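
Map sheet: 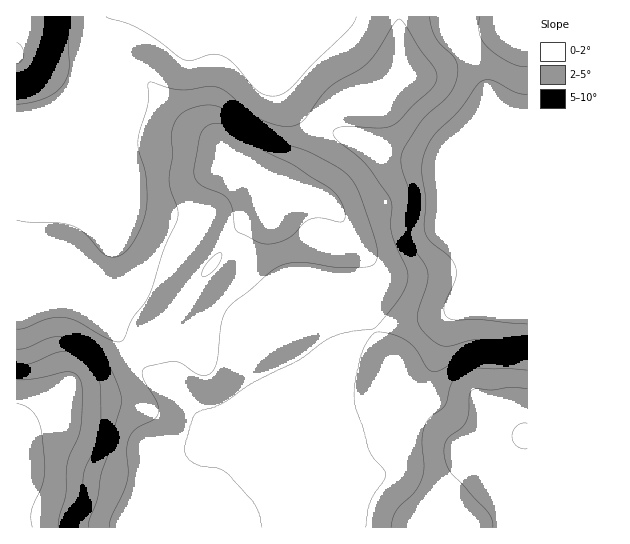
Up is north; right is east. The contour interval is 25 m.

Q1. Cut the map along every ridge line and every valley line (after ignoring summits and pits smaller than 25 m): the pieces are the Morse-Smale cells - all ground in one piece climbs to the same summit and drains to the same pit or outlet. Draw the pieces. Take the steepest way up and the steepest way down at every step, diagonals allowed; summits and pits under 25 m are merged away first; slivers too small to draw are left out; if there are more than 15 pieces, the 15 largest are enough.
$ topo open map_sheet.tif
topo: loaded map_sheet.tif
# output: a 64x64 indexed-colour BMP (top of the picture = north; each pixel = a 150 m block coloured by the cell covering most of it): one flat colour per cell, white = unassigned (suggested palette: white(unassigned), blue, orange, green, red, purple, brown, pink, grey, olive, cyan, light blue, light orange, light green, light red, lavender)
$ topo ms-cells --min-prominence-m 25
<image width="64" height="64" href="data:image/bmp;base64,Qk12CAAAAAAAAHYAAAAoAAAAQAAAAEAAAAABAAQAAAAAAAAIAAATCwAAEwsAABAAAAAAAAAA////ALR3HwAOf/8ALKAsACgn1gC9Z5QAS1aMAMJ34wB/f38AIr28AM++FwDox64AeLv/AIrfmACWmP8A1bDFABEREREREREREREREREREREREREREUREREREREREREREERERERERERERERERERERERERERERREREREREREREREQRERERERERERERERERERERERERERFERERERERERERERBEREREREREREREREREREREREREREUREREREREREREREERERERERERERERERERERERERERERREREREREREREREQRERERERERERERERERERERERERERFERERERERERERERBEREREREREREREREREREREREREREUREREREREREREREERERERERERERERERERERERERERERREREREREREREREQRERERERERERERERERERERERERERFERERERERERERERBEREREREREREREREREREREREREREUREREREREREREREERERERERERERERERERERERERERERREREREREREREREQRERERERERERERERERERERERERERFERERERERERERERBEREREREREREREREREREREREREREUREREREREREREREERERERERERERERERERERERERERERREREREREREREREQRERERERERERERESIhERERERERERFERERERERERERERBERERERERERERERIiIiEREREREREUREREREREREREREERERERERERERERIiIiIiERERERERREREREREREREREQRERERERERERESIiIiIiIiERERERFERERERERERERERBERERERERERESIiIiIiIpkiIREREUREREREREREREREEREREREREREiIiIiIiIimZmSIRERREREREREREREREQREREREREREiIiIiIiIimZmZmSIhFERERERERERERERBERERERERESIiIiIiIiKZmZmZmSIkREREREREREREREERERERERESIiIiIiIiIpmZmZmZmZJEREREREREREREQRERERERESIiIiIiIiIimZmZmZmZmURERERERERERERBERERERERIiIiIiIiIiKZmZmZmZkiIkREREREREREREERERERERIiIiIiIiIiIpmZmZmZmSIiIkREREREREREQRERERERIiIjMyIiIiIiKZmZmZmZIiIiIiIiRERERERBERERERERIjMzMiIiIiIimZmZmZIiIiIiIiIiREREREERERERERETMzMzIiIiIiIpmZmZIiIiIiIiIiIiREREQRERERERFmYzMzMyIiIiIiKZmZIiIiIiIiIiIiIiu7uxERERERFmZjMzMzMiIiIiIiIiIiIiIiIiIiIiIiK7u7ERERERZmZjMzMzMyIiIiIiIiIiIiIiIiIiIiIiK7u7sRERERZmZmMzMzMzMiIiIiIiIiIiIiIiIiIiIiIru7uxERERZmZmMzMzMzMzIiIiIiIiIiIiIiIiIiIiIiu7u7EREWZmZmYzMzMzMzMyIiIiIiIiIiIiIiIiIiIiK7u7tmZmZmZmZjMzMzMzMzIiIiIiIiIiIiIiIiIiIiIru7u2ZmZmZmZjMzMzMzMzMyIiIiIiIiIiIiIiIiIiIiu7u7ZmZmZmZmMzMzMzMzMzMiIiIiIiIiIiIiIiIiIiK7u7tmZmZmZmYzMzMzMzMzMzIiIiIiIiIiIiIiIiIiIru7u2ZmZmZmYzMzMzMzMzMzMzIiIiIiIiIiIiIiIiIiu7u7ZmZmZmZjMzMzMzMzMzMzMyIiIiIiIiIiIiIiIiIru7tmZmZmZmMzMzMzMzMzMzMzIiIiIiIiIiIiIiIiIiK7u2ZmZmZmYzMzMzMzMzMzMzMiIiIiIiIiIiIiIiIiIiu7ZmZmZmZjMzMzMzMzMzMzMzMiIiIiIiIiIiIiIiIiIrtmZmZmZmMzMzMzMzMzMzMzMzIiIiIiIiIiIiIiIiIiu2ZmZmZmYzMzMzMzMzMzMzMzMiIiIiIiIiIiJVUiIiIiZmZmZmZjMzMzMzMzMzMzMzMzIiIiIiIiJVVVVVVSIiJmZmZmZmMzMzMzMzMzMzMzMzMiIiIiJVVVVVVVVVVaqmZmZmZmYzMzMzMzMzMzMzMzMzIiIiVVVVVVVVVVVaqqZmZmZmZjMzMzMzMzMzMzMzMzMiJVVVVVVVVVVVVVqqpmZmZmZmMzMzMzMzMzMzMzMzMzVVVVVVVVVVVVVVWqqoiIZmZmYzMzMzMzMzMzMzMzM3dVVVVVVVVVVVVVWqqqiIiIZmZjMzMzMzMzMzMzMzM3d3dVVVVVVVVVVVVaqqqIiIiIZmMzMzMzMzMzMzMzM3d3d3dVVVVVVVVVVVqqqoiIiIiGYzMzMzMzMzMzMzMzd3d3d3d3VVVVVVVVWqqqiIiIiIgzMzMzMzMzMzMzMzd3d3d3d3d1VVVVVVVaqqqIiIiIiDMzMzMzMzMzMzMzN3d3d3d3d3dVVVVVVaqqqoiIiIiIgzMzMzMzMzMzMzM3d3d3d3d3d1VVVVVVqqqqiIiIiIiDMzMzMzMzMzMzMzd3d3d3d3d3VVVVVVqqqqqIiIiIiIMzMzMzMzMzMzMzN3d3d3d3d3dVVVVVWqqqqoiIiIiIgzMzMzMzMzMzMzM3d3d3d3d3d1VVVVWqqqqqiIiIiIiDMzMzMzMzMzMzMzd3d3d3d3d3VVVVWqqqqqqIiIiIiIMzMzMzMzMzMzMzN3d3d3d3d3dVVVVaqqqqqoiIiIiIgzMzMzMzMzMzMzM3d3d3d3d3d1VVVVqqqqqq"/>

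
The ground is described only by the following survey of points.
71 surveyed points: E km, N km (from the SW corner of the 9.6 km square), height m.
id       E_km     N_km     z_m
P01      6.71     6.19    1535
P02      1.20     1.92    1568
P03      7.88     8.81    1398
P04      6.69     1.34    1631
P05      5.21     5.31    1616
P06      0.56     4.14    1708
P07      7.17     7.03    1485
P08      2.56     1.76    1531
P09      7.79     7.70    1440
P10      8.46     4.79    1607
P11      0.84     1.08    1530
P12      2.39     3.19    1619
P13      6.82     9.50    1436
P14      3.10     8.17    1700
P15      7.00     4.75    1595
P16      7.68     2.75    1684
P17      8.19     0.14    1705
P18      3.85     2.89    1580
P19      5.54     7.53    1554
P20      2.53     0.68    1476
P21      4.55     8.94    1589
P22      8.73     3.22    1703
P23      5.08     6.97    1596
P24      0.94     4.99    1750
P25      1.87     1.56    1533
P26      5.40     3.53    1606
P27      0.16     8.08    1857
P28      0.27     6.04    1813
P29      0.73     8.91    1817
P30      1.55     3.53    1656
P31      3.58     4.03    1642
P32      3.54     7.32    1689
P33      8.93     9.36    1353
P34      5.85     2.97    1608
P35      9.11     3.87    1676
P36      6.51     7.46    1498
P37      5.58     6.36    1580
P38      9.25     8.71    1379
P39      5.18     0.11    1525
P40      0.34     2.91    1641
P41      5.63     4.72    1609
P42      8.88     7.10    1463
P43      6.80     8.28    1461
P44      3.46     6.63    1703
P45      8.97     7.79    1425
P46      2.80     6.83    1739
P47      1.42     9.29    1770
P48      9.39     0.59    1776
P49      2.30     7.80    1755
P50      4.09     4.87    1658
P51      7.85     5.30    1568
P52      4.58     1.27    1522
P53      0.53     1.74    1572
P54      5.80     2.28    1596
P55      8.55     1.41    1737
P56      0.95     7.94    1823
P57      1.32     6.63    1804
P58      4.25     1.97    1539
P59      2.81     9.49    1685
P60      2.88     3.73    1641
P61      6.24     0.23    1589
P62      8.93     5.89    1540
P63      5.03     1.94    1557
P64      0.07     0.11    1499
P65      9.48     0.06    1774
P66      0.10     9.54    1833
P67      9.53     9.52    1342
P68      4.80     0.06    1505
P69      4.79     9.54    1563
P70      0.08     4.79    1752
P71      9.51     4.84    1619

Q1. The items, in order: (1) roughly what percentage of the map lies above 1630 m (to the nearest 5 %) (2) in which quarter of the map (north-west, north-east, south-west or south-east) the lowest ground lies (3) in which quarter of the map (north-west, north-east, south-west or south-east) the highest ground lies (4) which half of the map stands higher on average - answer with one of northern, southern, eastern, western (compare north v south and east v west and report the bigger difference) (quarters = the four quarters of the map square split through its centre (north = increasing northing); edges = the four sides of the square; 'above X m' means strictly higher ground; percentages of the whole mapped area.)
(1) Ground above 1630 m makes up about 45 % of the sheet.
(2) Look to the north-east quarter for the lowest ground.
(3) The highest point lies in the north-west quarter of the map.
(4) The western half stands higher on average than the eastern half.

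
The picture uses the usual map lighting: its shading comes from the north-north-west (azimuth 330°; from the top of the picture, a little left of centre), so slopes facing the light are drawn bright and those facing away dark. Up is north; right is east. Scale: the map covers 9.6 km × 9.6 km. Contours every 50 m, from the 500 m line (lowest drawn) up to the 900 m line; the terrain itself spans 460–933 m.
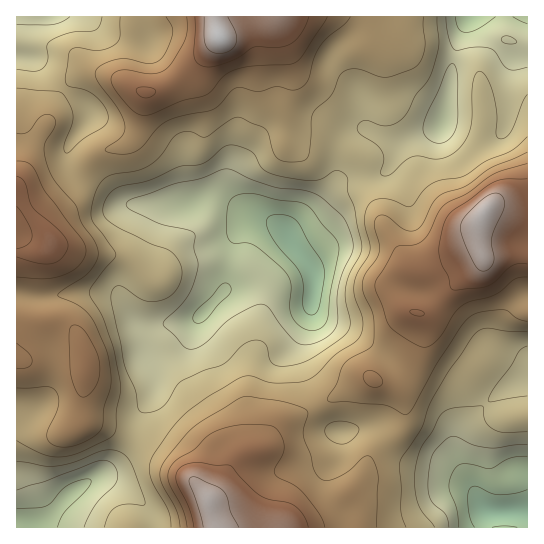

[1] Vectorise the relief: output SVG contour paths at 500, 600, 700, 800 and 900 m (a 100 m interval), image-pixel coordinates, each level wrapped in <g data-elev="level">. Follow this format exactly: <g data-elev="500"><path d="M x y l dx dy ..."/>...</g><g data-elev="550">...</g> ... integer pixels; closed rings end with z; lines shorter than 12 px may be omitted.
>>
<g data-elev="500"><path d="M475 527l-5-9-2-13 0-12 3-6 7 0 12 6 8 2 16-1 13-4"/><path d="M517 527l-12-1-13 1"/><path d="M309 314l-4-3-2-5 0-21-3-12-23-28-9-16-2-8 5-6 15 0 10 6 27 44 1 13-5 28-4 8z"/></g><g data-elev="600"><path d="M449 527l-3-12-13-12-5-12 0-13 3-17 2-7 5-7 9-9 6-2 5 1 16 8 15 3 38-3"/><path d="M17 490l28-9 52-20 6-1 7 2 7 8 0 11-3 5-19 19-11 22"/><path d="M187 349l-22-22-2-4 2-4 20-18 8-16 5-20-4-16 1-15-7-4-29-6-26-13-7-5 0-3 2-2 45-17 26-5 22-9 6-1 24 10 22 8 29 3 12 3 9 6 19 17 8 15 3 16-13 35-3 16 1 24-3 7-5 6-16 8-8 2-7-1-5-4-8-8-17-24-4-3-6-1-10 4-20 11-27 26-8 4z"/><path d="M439 143l-6-1-7-5-3-6 0-6 23-54 4-6 3-2 3 4 2 10-1 46-6 14-5 4z"/><path d="M527 67l-13 3-7-1-4-4-8-13-6-4-12-1-19 3-4-1-6-12-2-20"/><path d="M505 43l8 1 4-2-4-4-7-2-3 1-2 2z"/><path d="M70 17l-9 5-8 3-36-1"/></g><g data-elev="700"><path d="M406 527l-5-17-1-48 21-33 9-26 17-30 26-36 7-7 9-2 18 3 20 1"/><path d="M338 444l-7-3-5-6-1-5 3-5 6-3 8-1 9 2 6 3 2 5-6 8-7 4z"/><path d="M17 441l28 14 9 2 9 0 16-4 26-12 7-4 3-6 1-21 4-19 0-13-6-29-9-27-16-29 3-7 24-31-2-5-20-27-3-6 0-8 3-14 8-14 9-6 26-4 13-6 10-8 13-19 6-5 11-1 12 5 4 0 23-16 8-4 5 1 24 12 3 4 5 19 5 6 11 3 15-2 3-3 1-6 4-37 3-5 15-14 10-21 6-4 8-1 24 8 8 0 28-10 6-6 4-12-2-32"/><path d="M527 137l-15 13-26 11-21 15-24 4-10 4-7 6-13 16-5 0-12-5-9-2-9 0-6 4-4 7-2 9 6 26 0 6-13 23-3 12 1 11 8 24-1 9-2 7-6 6-19 12-17 18-9 6-11 3-23 1-9-1-15-6-8 1-35 20-26 20-12 13-15 23-6 13 1 8 2 8 17 29 2 16"/><path d="M120 17l0 20-5 8-8 4-8 1-24-2-4 1-2 4-4 24 1 6 4 4 16 3 9 6 10 11 3 11-4 8-21 13-14 14-4-1-1-6 8-21 1-10-3-9-7-12-6-3-40-3"/></g><g data-elev="800"><path d="M325 527l-6-13-16-21-8-7-16-8-4-4 0-5 7-14 2-6-1-10-5-8-8-6-20-1-20 3-17 6-8 5-10 11-17 10-7 7-3 7 0 8 15 29 4 17"/><path d="M81 397l6-1 9-10 3-10 1-13-3-11-10-17-6-8-7-2-4 2-1 6 1 37 5 17z"/><path d="M374 387l4 0 4-2 0-6-8-8-8 0-3 4 1 6 3 4z"/><path d="M17 368l11-1 3-2 1-4-3-8-12-10"/><path d="M17 277l29 2 19-4 9-5 6-5 5-8 1-7-4-11-37-48-12-24-7-5-9-1"/><path d="M527 164l-33 10-27 19-22 12-6 6-9 20-7 9-8 5-16 1-4 2-18 31-2 7 12 35 3 6 20 14 15 6 6-2 7-6 16-25 9-9 8-4 22-5 8-5 13-12 13-2"/><path d="M187 17l0 13-2 11-12 20-7 8-7 4-8 1-29-4-5 1-5 4-1 7 4 8 14 17 9 7 5 1 7 0 31-14 24-6 6-4 14-16 12-6 14-3 36-1 8-2 8-9 24-37"/></g><g data-elev="900"><path d="M239 527l-8-14-4-15-3-7-7-5-24-9-3 1-1 4 11 31 3 14"/><path d="M479 270l4 1 4-1 7-8-2-25 13-32-2-8-5-4-8 1-9 7-15 14-5 10 0 8 5 13 8 17z"/><path d="M204 17l0 20 1 8 6 6 8 3 12-4 5-8 0-9-8-16"/></g>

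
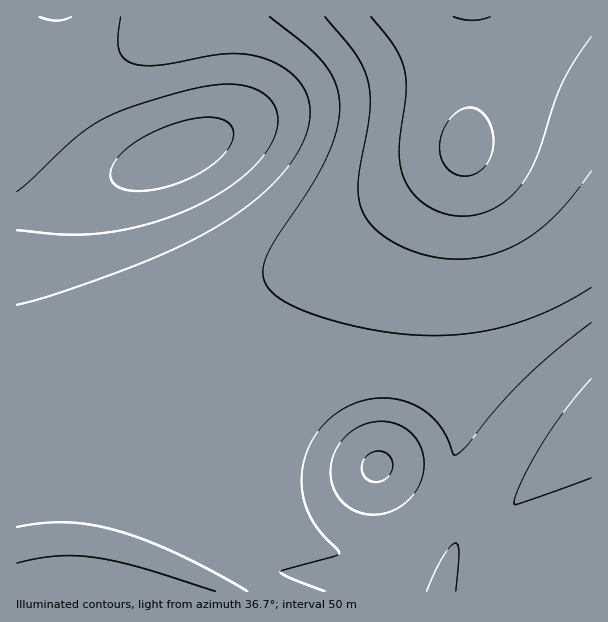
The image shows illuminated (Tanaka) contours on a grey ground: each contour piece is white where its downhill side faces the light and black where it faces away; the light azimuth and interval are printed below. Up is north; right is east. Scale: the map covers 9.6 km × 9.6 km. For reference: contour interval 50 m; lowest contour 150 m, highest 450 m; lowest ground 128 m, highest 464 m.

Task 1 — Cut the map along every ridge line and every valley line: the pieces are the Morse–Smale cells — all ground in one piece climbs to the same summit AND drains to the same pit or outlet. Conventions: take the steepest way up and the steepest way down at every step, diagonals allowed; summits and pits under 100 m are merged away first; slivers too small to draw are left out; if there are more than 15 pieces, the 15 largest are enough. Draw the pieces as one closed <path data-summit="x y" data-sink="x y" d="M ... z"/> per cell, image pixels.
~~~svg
<path data-summit="467 147" data-sink="377 467" d="M591 16l-115 0 0 46-2 37-6 44-4 7-5 6-109 78-80 49-82 42-78 45-36 18-35 14-22 6-1 137 28-5 42 0 18 2 24 6 51 18 46 20 6 6 360 0z"/><path data-summit="467 147" data-sink="177 153" d="M474 16l-457 0-1 391 23-5 35-14 36-18 78-45 82-42 80-49 109-78 5-6 4-7 6-44 2-37z"/><path data-summit="467 147" data-sink="177 153" d="M86 540l-42 0-26 4-2 2 0 45 214 0-5-5-66-27-31-11z"/>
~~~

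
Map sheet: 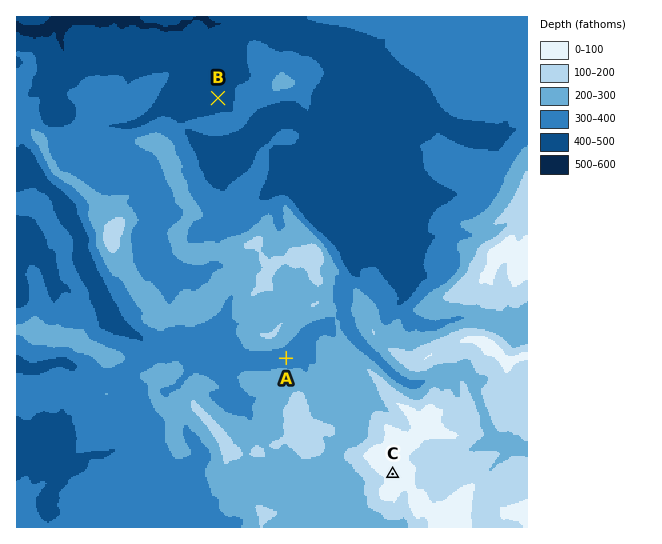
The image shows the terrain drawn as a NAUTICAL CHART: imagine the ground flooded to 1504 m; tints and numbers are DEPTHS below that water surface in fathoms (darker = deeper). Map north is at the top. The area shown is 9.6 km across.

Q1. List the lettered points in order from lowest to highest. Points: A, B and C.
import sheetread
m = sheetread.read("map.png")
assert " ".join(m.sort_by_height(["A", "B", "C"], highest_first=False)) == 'B A C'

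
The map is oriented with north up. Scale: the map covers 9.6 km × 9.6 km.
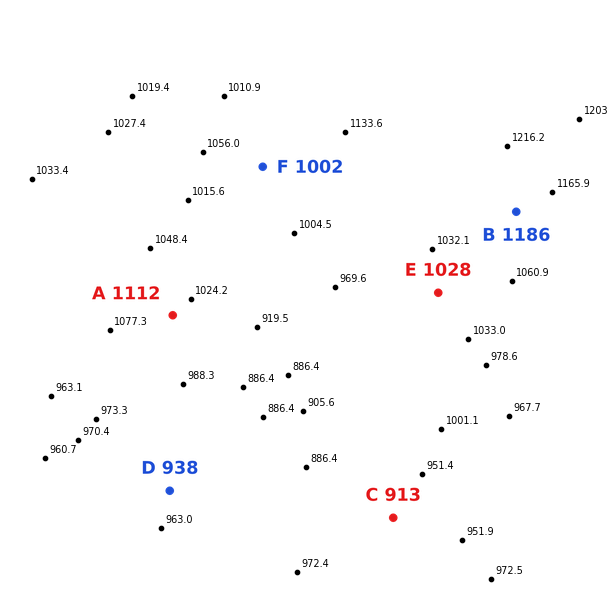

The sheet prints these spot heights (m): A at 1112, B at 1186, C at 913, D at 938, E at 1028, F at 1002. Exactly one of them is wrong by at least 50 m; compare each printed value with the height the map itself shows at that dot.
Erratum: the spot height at A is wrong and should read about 1025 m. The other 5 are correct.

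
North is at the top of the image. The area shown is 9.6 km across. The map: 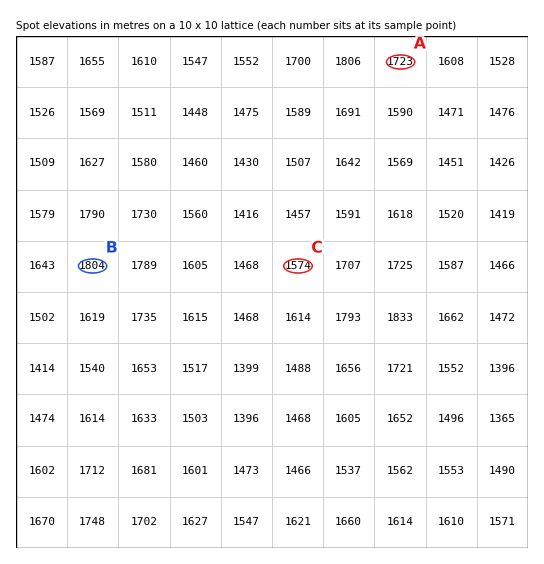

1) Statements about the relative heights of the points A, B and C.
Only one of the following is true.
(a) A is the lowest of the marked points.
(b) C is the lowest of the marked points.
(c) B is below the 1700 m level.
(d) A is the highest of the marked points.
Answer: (b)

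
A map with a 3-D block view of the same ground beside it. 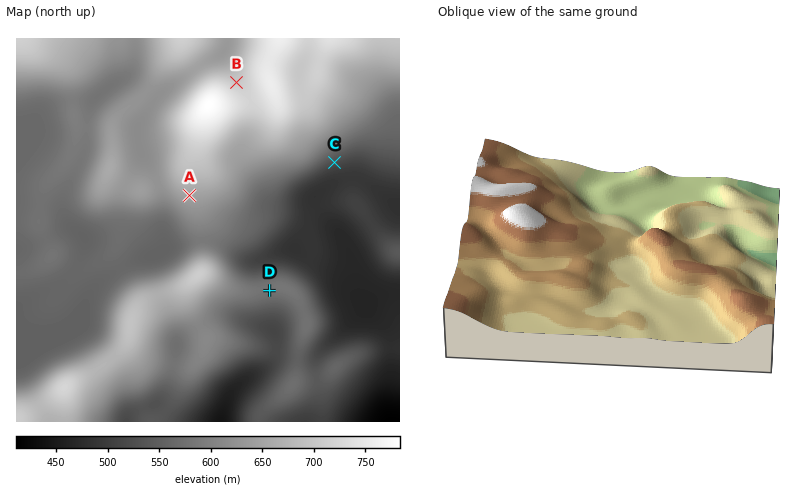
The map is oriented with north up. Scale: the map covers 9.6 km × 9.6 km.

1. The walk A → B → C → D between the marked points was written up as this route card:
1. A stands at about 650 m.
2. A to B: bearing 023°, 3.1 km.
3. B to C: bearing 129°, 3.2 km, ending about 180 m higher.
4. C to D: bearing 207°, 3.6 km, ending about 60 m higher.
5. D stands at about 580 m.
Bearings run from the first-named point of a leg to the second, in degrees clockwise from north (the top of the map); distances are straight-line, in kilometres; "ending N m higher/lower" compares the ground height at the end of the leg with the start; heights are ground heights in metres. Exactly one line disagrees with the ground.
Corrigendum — Line 3: it should read "ending about 180 m lower".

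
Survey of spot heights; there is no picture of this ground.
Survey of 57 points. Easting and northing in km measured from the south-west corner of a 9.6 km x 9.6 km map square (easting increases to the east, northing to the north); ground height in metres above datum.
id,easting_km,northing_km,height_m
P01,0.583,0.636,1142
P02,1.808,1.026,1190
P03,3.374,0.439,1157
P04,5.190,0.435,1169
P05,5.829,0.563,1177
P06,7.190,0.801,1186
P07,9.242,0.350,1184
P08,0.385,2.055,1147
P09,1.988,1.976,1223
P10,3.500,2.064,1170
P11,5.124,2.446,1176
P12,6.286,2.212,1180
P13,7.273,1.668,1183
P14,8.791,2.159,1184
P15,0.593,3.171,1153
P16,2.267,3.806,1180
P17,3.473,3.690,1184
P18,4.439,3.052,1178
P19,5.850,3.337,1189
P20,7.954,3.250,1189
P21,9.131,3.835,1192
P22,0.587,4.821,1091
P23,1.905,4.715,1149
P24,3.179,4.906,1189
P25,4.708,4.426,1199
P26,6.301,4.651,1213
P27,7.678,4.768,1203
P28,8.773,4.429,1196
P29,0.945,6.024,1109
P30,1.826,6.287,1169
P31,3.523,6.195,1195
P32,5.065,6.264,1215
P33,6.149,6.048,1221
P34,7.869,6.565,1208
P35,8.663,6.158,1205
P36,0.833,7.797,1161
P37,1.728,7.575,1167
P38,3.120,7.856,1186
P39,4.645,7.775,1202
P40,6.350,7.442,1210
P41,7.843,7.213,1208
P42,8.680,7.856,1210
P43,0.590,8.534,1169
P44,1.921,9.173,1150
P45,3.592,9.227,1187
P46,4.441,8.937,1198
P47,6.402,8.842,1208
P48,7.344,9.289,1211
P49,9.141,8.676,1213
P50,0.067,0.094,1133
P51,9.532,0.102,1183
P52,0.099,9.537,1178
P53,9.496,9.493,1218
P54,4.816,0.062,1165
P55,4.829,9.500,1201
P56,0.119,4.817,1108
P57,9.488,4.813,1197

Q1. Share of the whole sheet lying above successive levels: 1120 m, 97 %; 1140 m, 94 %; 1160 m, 85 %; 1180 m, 65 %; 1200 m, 31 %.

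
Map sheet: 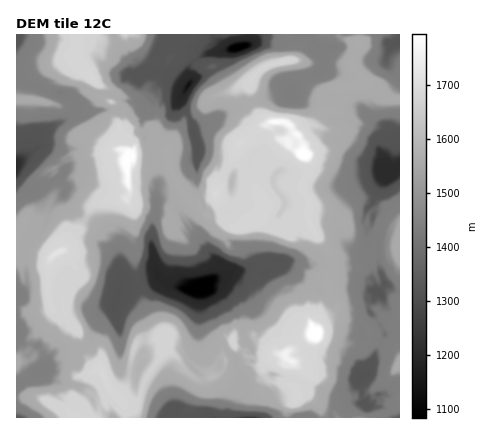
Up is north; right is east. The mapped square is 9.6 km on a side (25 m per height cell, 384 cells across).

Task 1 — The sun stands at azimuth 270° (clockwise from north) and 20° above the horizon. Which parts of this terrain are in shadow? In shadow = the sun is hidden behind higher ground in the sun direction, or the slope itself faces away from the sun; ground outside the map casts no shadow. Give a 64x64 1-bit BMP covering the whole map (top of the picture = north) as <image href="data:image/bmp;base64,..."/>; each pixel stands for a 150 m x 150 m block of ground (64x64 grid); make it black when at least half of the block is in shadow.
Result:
<image width="64" height="64" href="data:image/bmp;base64,Qk0+AgAAAAAAAD4AAAAoAAAAQAAAAEAAAAABAAEAAAAAAAACAAATCwAAEwsAAAIAAAAAAAAA////AAAAAAAAAA/AAAAQAAAAB+AAABhgAAgH4AAAzMAAAAeAAABsQAAgF4AAAG0AAAATAAAAN4AAAMEAAAAfgIAAwYAAAB/AQAGAgAAAH8AAAZAIAAAbgBAByBAAABsQAAHIMAQAHwAAAcAwBgAdAAARgB4MAB+AAB7APAQAH4AAPsA+AAA9gAA9gB4AAA2AAHsAHAAACaAAfwA8AAAZoAB/AHAAAAGgAD8AzAAAAaAAP4MQAAABsAAfwwAAAAGgAA/HAAAAAYgAD8YAAAABiAAfzwAAAAGAAB/PAIAAAYAAHwcDAAABAAAeBgMAAAMAABgGDBAAGIAAGA4MAAAYwAAYDggAABjgAAgGAAAAMOAAAA8AAAAw8AAABwAAABHgAAAHAAAAMSAAAAcAAAAyMAAAHwAQAGQwAAAfABAAbGAAAB8MEAA8eAAAHgwQADbYAQAeHAAAHtgAAB4eAAAb2AAADx4AAHt4AAAPHgAAefgAAA4eAADZsAAADB4AALDwAAAYHgABwHgAABjMAAMQaAAAHOwAAiBoAAAM4AAAAMAAABjgAAAAwAMAsPAAMAAAAAAw8AAwAAAAAHCwAPAAAAAD8DgA8AADAAPwMADwAAYAB/AYAHgAGAAG4AgAAEAwAARkAAAB4HwAATYBAAHAPAABDwCYAAAeAAEHgEgAAB4AAQfAAAAAHg=="/>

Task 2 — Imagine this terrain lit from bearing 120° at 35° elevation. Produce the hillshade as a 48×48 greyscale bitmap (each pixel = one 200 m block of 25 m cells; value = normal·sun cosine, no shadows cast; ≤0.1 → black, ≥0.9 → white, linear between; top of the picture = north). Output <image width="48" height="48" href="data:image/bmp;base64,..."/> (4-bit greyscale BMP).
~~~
<image width="48" height="48" href="data:image/bmp;base64,Qk32BAAAAAAAAHYAAAAoAAAAMAAAADAAAAABAAQAAAAAAIAEAAATCwAAEwsAABAAAAAAAAAAAAAAABEREQAiIiIAMzMzAERERABVVVUAZmZmAHd3dwCIiIgAmZmZAKqqqgC7u7sAzMzMAN3d3QDu7u4A////AImHdomYvIe+/tmau7u7u6h5zLm6mXZWrHd3iJmpiamt/uuZq6qqq6mHrdvcmrlleWdVdmiYeJmc/supmrqpqql2it3NqrqHeDNUVWiHeZmZ3tuImqqpmZl3ib3dy6dpiJdlRWeImYiXzbqpmaqZmIiImZze3Kc2msqYVFV5m5eGjcmZmJqpl4qImZre3clEZ925ZXU2m6aYWsqqmImphmmZq6rN3dtkQqu6ZohTi5SKZ6u6mYiahmh4qpvM3M2mUmiZh4mGa5JKh5y6iJiKpld3mqvdzKq5h2iYiZqpeqIXiJvKdodrtkeIiIvuzbmZmWZ5mHvKmYIEVorLgzVYp1SJllvezbmZmFZ5h5vKmpIDRGm6dTM1h3Q4lkjMzcmZmUeHeau7qpQjNFeZdDI0ZkY0iHervMqIiTVmib3bupY1VFZ4dEQzZ0RjRniqrMqHiFNFic7ty5hUZmZ3ZCNENXRGZWeJq8uVVmUlib7u7JmHd4iJhTMlY0VFaIiJvMy3RXY1mZzv7JmaupvLqVRTZ0NVRImZvLzKZIdFmZnf/ambupq8zJZ0SIU0Y0iZvbvKhpdWmZm9/rmtyqqru7mYV5l0NUeZrLq6eJdGmprM3tie6Xq83cqIqqmoVWaJvLmZZZhEiqrNzLme6Fm83biKvMuph3mZvKmYVJlTaJrN3Kqu5lqr3Zesu7upqqqqvLmXVJmDOJvLzcm+5TjMuoi7zLmZu5vbrMqYQ5mYNInMq7q/5Ti8p3iKu7qqmpu6m8qIU4mZdFesqqq+50i7mWeZmZmZmZzKm8t3Y1eIh3Zqupm/+UiZmGaZmZmYiZvKm8t2hjRnhnZHqqqt6keZl3iZmZmpiZvKmsyEaIdliEVEiYm96laZdXmYmZmZiaq6qay2M1eXeWVkWIi96meZZFqXiZmZmbu7qbqnVAOJmGaGV3jN23eZUEqneZqYmb3Nuru5UiE3qlaGWHjdy5m6QBe5iZqYiZ3d28zLlzQienV1WGfuuZvMYBN6mZmpmqzc3M3bmXZjNmd1aGbeyZrdkQJpmZmZeM3c3d3cmamGNWZ0Z2WtyZreswJpmZmYeLy8zt7biJmYQ1iFOIebqZnNpBFImZh3mZuqne7aqamYQjaINIm6mYi8hUEliZmHiru6mt7rmbu7hUNHc1m5aZWLhoMiWHiYmZq6mczduqu7uodTVliqZ7dWeadVNWVWZ4mZmrusuqq7qqmYZ4mrmcpBOMqIZFdURFiZm8uru6mau6mHeKupmsxgBqqqqYmXdTaZmruaqniIiZd5qZqoms2gAHiKrMy5mESJmZqZmXiJmZmIvKiXeb3WABRFnO25mXNGiZmZq5mIiImbzduYiZzrUAEhOe/bqphjWJmZiZhnd5mbze3KmZrbh2MQAo3tzMqVWJqod4dVV5mry+7duZmql2YgAAR6zdyWSLy7dGdDRZmrzL3d25mZu5hhAAAjWJmYNa3clSZjNImazKrO/JmZnN3bUQBGZ5mZZIzdyCRkRHmavJm+/qmZmszcyEJYmZmYhovN2w=="/>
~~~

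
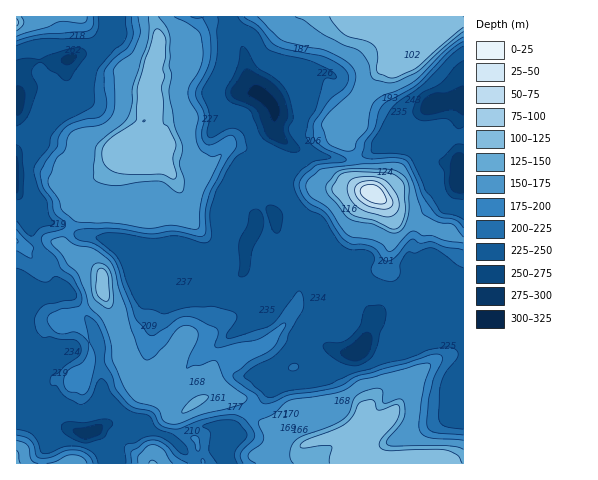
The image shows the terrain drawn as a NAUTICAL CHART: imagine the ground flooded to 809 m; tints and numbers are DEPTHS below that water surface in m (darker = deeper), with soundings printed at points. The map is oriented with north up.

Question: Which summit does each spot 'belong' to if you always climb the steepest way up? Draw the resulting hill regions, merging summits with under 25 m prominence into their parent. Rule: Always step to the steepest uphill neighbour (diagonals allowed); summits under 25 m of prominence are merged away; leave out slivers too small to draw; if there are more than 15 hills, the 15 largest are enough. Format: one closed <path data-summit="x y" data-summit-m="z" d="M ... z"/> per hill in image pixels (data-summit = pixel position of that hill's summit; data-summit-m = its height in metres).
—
<path data-summit="154 60" data-summit-m="706" d="M228 16l-116 0-2 16-5 11-6 6-22 5-10 6-1 16 2 16-2 7-50 52 0 42 6 7 25 21 17 5 17 9 15 1 22 8 20 15 21 5 24 0 18-3 17 7 10 7 11 0 6-6 1-25 10-16 2-11 5-4 10-2-6-7 0-8 5-11 11-16 0-11 4-14-12-12-1-24-20-20-6-11-6-30-10-19z"/><path data-summit="364 453" data-summit-m="705" d="M272 212l-9 1-5 4-2 11-10 16-2 29 15 19 3 9 0 8-22 20 2 19-10 10-1 7 7 10 26 0 7 9-1-9 8-12 12-10 18-9 13 0 17 7-8 7-12 17-9 6-37 3-5 12-9 13-17 17-11 6-6 14 0 8 3 9 236 1 1-127-16-13-14 2-11-20-2 7-8 12 1 19-2 3-12 4-9-14-16-6-9 8-6 11-17-22 0-6 3-7-2-42-14-3-6-6-5-23-6-9-13-8-21-3z"/><path data-summit="374 193" data-summit-m="772" d="M463 99l-7 0-28 8-31 31-11 3-11 9-22 10-41-5-25-11-4 14 0 11-14 20-2 15 8 10 2 6 23 4 13 8 6 9 5 23 6 6 14 3 2 42-3 7 0 6 17 22 6-11 9-8 16 6 9 14 12-4 2-3-1-19 8-12 2-7 11 20 14-2 16 12z"/><path data-summit="440 34" data-summit-m="707" d="M463 16l-234 0-1 2 14 29 5 27 4 8 24 28 0 22 15 14 17 8 33 6 13 0 22-10 11-9 11-3 31-31 36-9z"/><path data-summit="103 288" data-summit-m="703" d="M25 203l6 29 11 23 9 9 7 27 8 0 7 6 22 36 5 16 2 47 7 7 3 6-3 14 10-7 2-6 19-20 10-3 6-6 0-6-4-8 12 12 4 2 7-1 20-22 20-11 41-30 6-8 0-8-3-9-16-20-6 4-6 0-13-8-17-7-18 3-24 0-21-5-20-15-22-8-15-1-17-9-17-5z"/><path data-summit="196 402" data-summit-m="669" d="M239 329l-28 21-16 8-22 23-9-2-11-11 3 13-6 6-10 3-30 33 44 8 13 5 8 6 11-11 13-4 19 0 11 5 12-6 21-23 10-19-8-9-22 1-6-2-3-4-2-9 11-13z"/><path data-summit="153 463" data-summit-m="664" d="M118 423l-13 1-11 7 9 4 6 7 4 7-1 15 115-1-3-9 0-8 6-13-7-5-29 0-8 3-11 11-8-6-13-5z"/><path data-summit="17 463" data-summit-m="675" d="M17 379l0 85 95-1 1-14-8-12-7-6-15 3-17-7-16-11-15 4-8-4-4-5 6-13-3-14z"/><path data-summit="17 22" data-summit-m="692" d="M111 16l-94 0-1 75 5-21 6-6 13-4 26 0 11-6 22-5 6-6 5-11z"/><path data-summit="17 241" data-summit-m="635" d="M17 193l-1 91 12 9 1 5 4-2 23-4 2-5-7-23-11-12-9-20-6-26z"/>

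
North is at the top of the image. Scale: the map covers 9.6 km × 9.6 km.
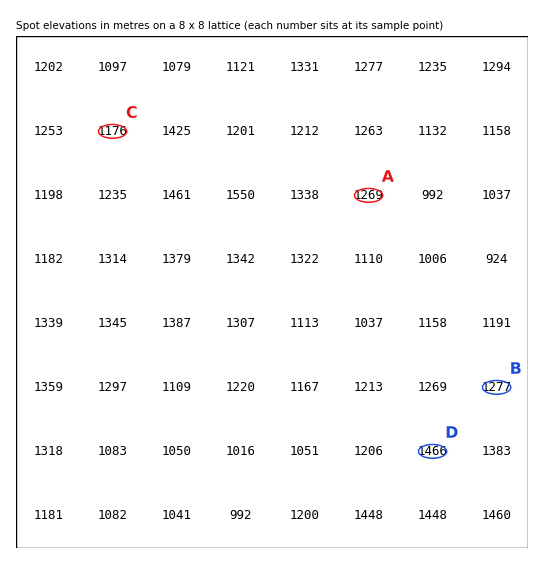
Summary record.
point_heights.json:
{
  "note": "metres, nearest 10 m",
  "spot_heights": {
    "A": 1270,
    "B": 1280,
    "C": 1180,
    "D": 1470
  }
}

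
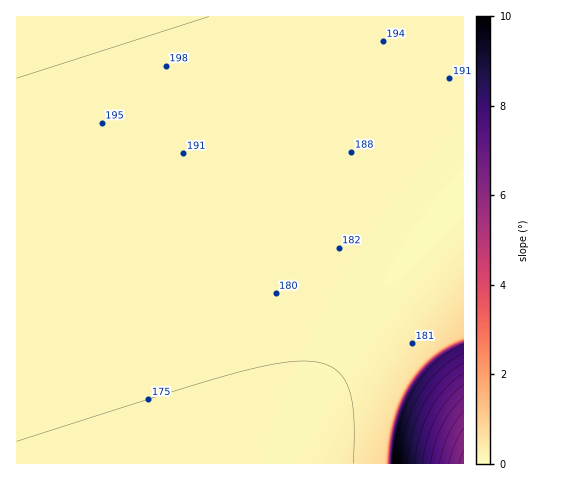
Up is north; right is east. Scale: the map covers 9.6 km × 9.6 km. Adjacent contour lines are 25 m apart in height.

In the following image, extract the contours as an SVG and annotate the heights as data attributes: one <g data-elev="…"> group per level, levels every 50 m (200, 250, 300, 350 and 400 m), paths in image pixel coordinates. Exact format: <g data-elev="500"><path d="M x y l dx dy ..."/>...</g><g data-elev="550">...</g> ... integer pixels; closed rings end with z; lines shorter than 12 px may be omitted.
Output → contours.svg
<g data-elev="200"><path d="M463 344l-15 8-13 10-11 13-10 14-8 16-6 19-4 20-2 19"/><path d="M17 78l192-61"/></g><g data-elev="250"><path d="M463 363l-11 8-11 9-17 23-11 28-6 32"/></g><g data-elev="300"><path d="M463 385l-15 14-12 19-9 21-5 24"/></g><g data-elev="350"><path d="M463 411l-8 11-7 12-5 14-4 15"/></g><g data-elev="400"><path d="M463 451l-4 12"/></g>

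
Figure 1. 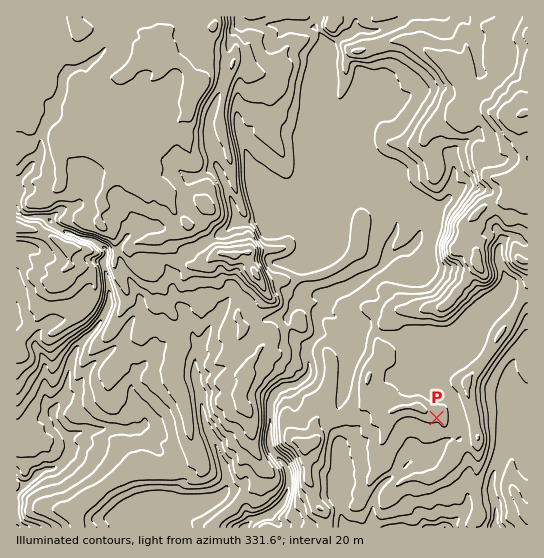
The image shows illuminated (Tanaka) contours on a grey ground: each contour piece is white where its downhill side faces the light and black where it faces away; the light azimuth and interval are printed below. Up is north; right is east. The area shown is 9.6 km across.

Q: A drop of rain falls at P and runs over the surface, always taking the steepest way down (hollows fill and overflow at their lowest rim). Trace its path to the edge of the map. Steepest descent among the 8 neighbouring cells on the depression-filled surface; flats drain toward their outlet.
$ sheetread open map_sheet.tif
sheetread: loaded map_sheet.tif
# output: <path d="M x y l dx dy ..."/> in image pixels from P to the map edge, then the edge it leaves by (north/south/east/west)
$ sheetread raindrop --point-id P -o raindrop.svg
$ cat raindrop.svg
<path d="M437 418l0 8-3 5 0 10 5 5 0 3-4 4 0 1-8 8-2 1-16-1-12 12-2 0-4 4-4 1-9 10-4 9 0 4-1 1 0 19 5 5"/>
exit: south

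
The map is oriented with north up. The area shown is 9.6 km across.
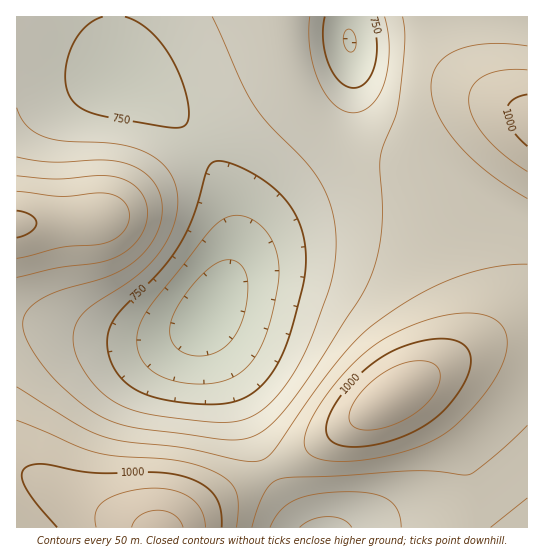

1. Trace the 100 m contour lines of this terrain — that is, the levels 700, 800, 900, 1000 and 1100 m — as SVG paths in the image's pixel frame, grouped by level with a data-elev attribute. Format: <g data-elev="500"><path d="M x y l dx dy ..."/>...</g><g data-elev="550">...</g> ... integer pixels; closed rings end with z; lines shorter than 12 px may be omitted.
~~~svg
<g data-elev="700"><path d="M189 383l-26-6-10-6-8-6-5-10-3-9 0-9 2-11 13-23 61-75 9-8 8-4 8-1 9 2 11 6 9 10 7 12 4 14 1 14-1 13-6 27-6 21-12 25-7 8-9 7-10 5-11 4z"/><path d="M349 52l-4-6-2-7 2-7 4-3 5 4 2 9-2 8-3 2z"/></g><g data-elev="800"><path d="M300 527l13-8 16-2 14 2 9 8"/><path d="M212 17l29 65 13 23 16 21 36 36 15 21 9 22 6 25 0 24-4 25-25 68-12 24-14 21-15 15-15 10-14 4-19 1-45-4-30-5-16-5-14-7-12-10-11-12-10-16-5-13-2-15 3-12 5-8 7-6 49-33 13-12 10-13 10-16 6-17 2-16-2-16-5-11-6-9-8-7-11-7-13-5-15-3-53-3-20-4-10-4-8-7-6-8-4-10"/><path d="M385 17l3 16 1 16-1 18-4 16-5 12-8 10-9 6-9 2-10-2-9-7-8-9-7-13-6-16-3-16-1-17 1-16"/></g><g data-elev="900"><path d="M252 527l5-18 7-15 6-9 8-5 12-3 48-1 75-5 21 0 35 4 5-3 20-16 33-31"/><path d="M527 498l-36 29"/><path d="M17 277l41-9 41-6 19-6 12-8 9-10 6-12 3-13-2-11-6-11-9-8-12-5-20-2-45 3-37-3"/><path d="M527 264l-18 1-19 3-37 11-36 17-39 25-17 14-18 19-29 39-40 57-7 7-8 4-17 0-56-13-59-6-21-5-28-12-61-38"/><path d="M527 46l-21-2-19 0-16 2-14 4-12 7-7 8-5 10-2 12 2 14 5 13 8 15 12 15 15 15 16 14 38 26"/></g><g data-elev="1000"><path d="M222 527l-2-18-5-14-12-10-17-8-29-5-67 1-47-9-15 2-4 3-2 4 0 5 2 7 11 17 22 25"/><path d="M343 446l22 0 25-5 24-10 21-13 18-19 14-21 4-17-1-7-4-7-7-5-9-3-12 0-13 1-30 10-26 16-14 13-12 14-9 13-6 13-2 10 2 8 6 6z"/><path d="M17 238l13-6 5-5 2-4-2-4-4-4-14-4"/><path d="M527 94l-8 3-7 4-4 5-2 7 2 8 3 8 16 17"/></g><g data-elev="1100"><path d="M183 527l-4-7-5-5-8-4-8-1-9 1-8 4-6 6-3 6"/></g>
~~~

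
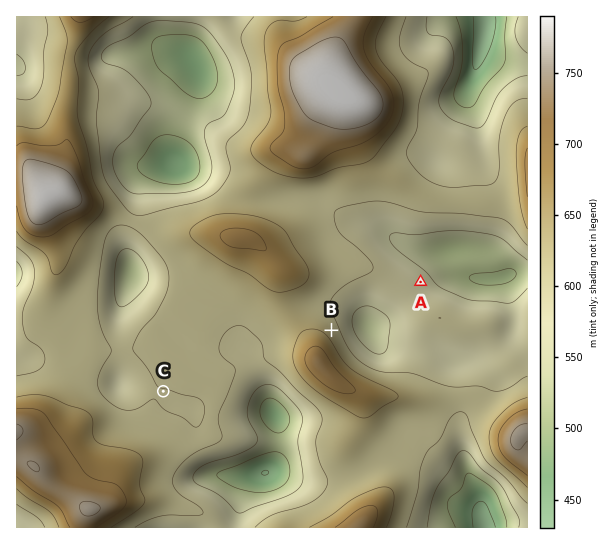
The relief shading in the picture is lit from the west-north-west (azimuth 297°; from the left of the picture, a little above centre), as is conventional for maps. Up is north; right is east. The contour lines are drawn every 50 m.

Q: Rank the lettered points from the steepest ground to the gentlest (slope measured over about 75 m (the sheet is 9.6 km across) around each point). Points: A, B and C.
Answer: B A C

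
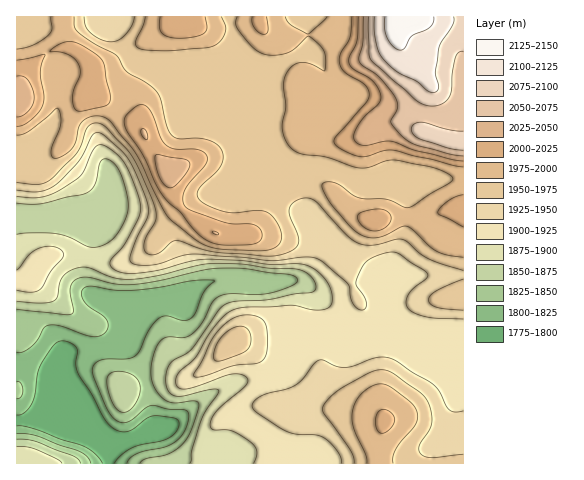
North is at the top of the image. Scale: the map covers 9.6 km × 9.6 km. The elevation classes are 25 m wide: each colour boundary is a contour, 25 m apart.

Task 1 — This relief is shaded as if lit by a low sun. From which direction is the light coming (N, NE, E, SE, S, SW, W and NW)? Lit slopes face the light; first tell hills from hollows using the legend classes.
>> E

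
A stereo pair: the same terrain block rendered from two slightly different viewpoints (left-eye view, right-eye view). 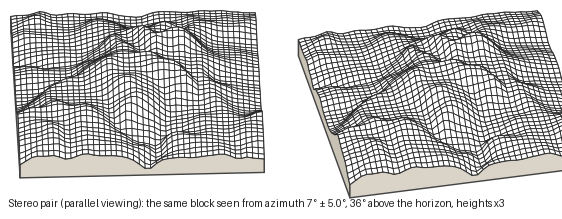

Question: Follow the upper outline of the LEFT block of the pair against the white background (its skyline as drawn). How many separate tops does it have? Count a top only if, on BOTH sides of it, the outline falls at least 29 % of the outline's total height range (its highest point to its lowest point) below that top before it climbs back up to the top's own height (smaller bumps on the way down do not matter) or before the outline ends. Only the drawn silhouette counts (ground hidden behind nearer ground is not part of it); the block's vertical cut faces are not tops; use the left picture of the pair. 0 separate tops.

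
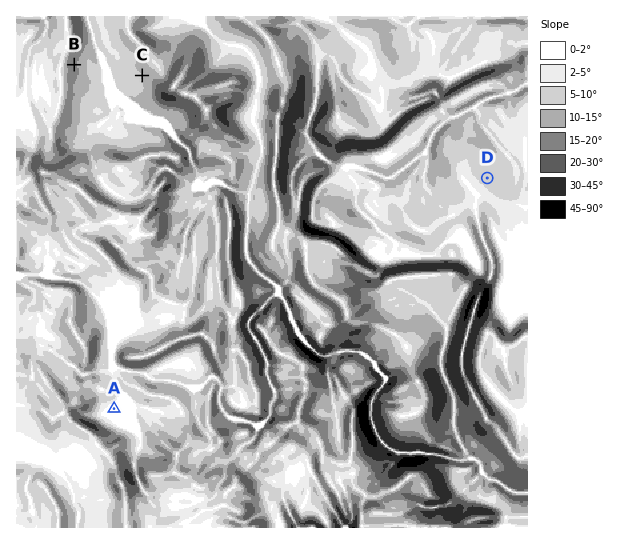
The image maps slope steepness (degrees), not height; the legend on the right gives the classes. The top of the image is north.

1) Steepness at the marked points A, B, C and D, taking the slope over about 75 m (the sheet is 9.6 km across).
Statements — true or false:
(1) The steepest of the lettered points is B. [true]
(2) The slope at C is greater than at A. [true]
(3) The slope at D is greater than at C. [false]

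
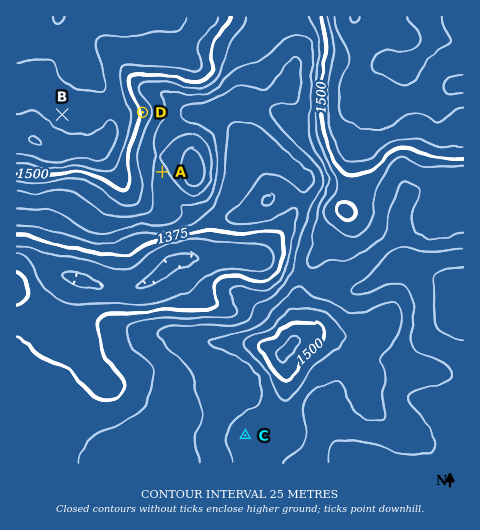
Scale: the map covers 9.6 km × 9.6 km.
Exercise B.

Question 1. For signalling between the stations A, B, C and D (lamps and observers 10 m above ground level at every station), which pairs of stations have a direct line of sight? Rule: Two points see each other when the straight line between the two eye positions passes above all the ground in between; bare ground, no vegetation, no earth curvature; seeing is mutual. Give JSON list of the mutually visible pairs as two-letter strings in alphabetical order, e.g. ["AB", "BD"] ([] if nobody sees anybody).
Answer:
["AC", "AD", "CD"]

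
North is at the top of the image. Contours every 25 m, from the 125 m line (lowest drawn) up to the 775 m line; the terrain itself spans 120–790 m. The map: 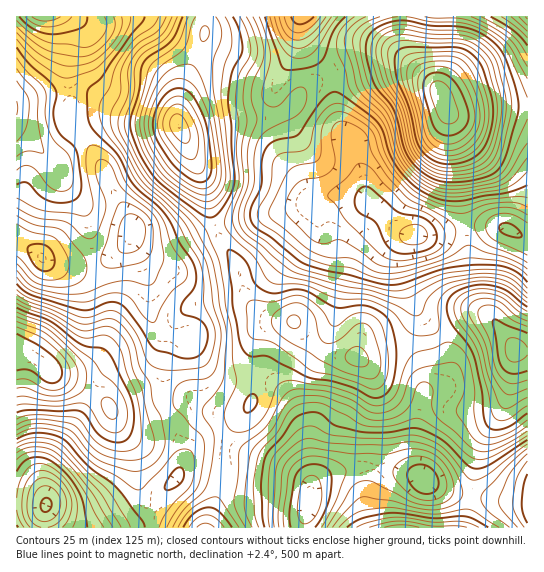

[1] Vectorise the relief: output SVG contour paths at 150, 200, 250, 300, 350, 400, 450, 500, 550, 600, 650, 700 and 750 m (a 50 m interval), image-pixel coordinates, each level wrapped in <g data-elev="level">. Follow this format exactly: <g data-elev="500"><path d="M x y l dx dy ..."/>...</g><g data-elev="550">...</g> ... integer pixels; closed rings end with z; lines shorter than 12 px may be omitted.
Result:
<g data-elev="150"><path d="M41 521l-4-2-3-5-1-13 5-12 4-3 5 0 6 3 5 5 2 5 0 7-2 7-5 6-7 3z"/></g><g data-elev="200"><path d="M30 527l-5-6-3-8 1-22 7-14 5-5 7-2 8 2 8 6 7 8 5 9 2 8-1 10-4 8-5 6"/><path d="M60 17l-7 3-8 1-7-1-6-3"/></g><g data-elev="250"><path d="M291 527l-1-17 5-33 7-9 12-4 8 2 5 3 3 4 2 6-4 24-6 14-7 10"/><path d="M527 523l-4-10-1-10 1-17 4-12"/><path d="M421 493l-9-7-5-11 3-7 9-4 7 1 6 4 5 6 2 7-1 5-4 5-7 2z"/><path d="M17 471l6-9 10-5 12 1 12 7 12 12 10 16 5 12 3 22"/><path d="M41 270l-7-6-6-10 0-7 3-2 8-1 7 2 5 4 3 5 1 7-2 6-6 3z"/><path d="M398 253l-6-3-6-5-11-23-14-8-5-5-1-6 0-6 3-6 4-4 4-1 5 3 27 23 27 7 6 4 4 6 2 10-6 8-16 6z"/><path d="M513 237l-12-5-2-5 1-2 6-2 6 2 7 5 3 5-3 3z"/><path d="M87 17l-1 6-5 5-16 5-12 1-10-1-9-4-15-12"/><path d="M314 17l-8 6-7 1-5-2-3-5"/></g><g data-elev="300"><path d="M279 527l-1-16 5-42 8-12 14-8 9-1 37 6 31 0 25-5 14 0 9 3 8 5 7 8 6 9 3 12-2 9-7 7-11 3-11 0-11-3-41-21-6 0-7 1-8 8-23 37"/><path d="M518 527l-17-18-2-10 11-26 17-19"/><path d="M17 453l9-5 11-1 10 1 10 5 17 17 17 21 22 36"/><path d="M106 267l-4-4-1-5 11-37 7-18 3-1 5 1 16 8 8 10 2 10-1 20-5 7-8 5-24 5z"/><path d="M383 266l-8-3-16-12-17-11-5 0-14 4-9-3-23-22-5-8-1-5 2-8 10-14 8-5 18-3 10-7 2-10-4-27 3-7 5-4 6 0 6 3 14 9 10 25 13 19 18 20 7 4 33 17 6 5 3 6 0 8-3 8-4 5-8 5-34 11-12 1z"/><path d="M527 263l-14-8-27-11-8-9-4-9 2-5 4-6 5-4 8-2 18-1 16 7"/><path d="M17 216l17 9 21 3 8 3 21 26 2 6 1 7-3 8-6 5-11 4-12 0-13-2-8-3-17-18"/><path d="M527 25l-8-8"/><path d="M114 17l1 10-6 12-14 13-12 5-22-3-15-4-13-9-16-14"/><path d="M326 17l-15 17-6 5-7 1-7-1-5-5-4-7-3-10"/></g><g data-elev="350"><path d="M270 527l-2-10 0-32 3-24 5-8 18-19 11-7 9-1 19 9 25 3 29 0 23-3 12 2 12 5 9 6 24 29 7 3 7-2 8-4 38-30"/><path d="M499 527l-24-15-6-3-36 5-44-7-30 5-9 5-11 10"/><path d="M17 443l10-4 11-1 13 1 10 5 26 28 22 19 21 36"/><path d="M527 276l-9-8-13-6-35-4-24 6-45 14-12 1-11-1-27-10-24-3-19-7-31-25-15-9-4-5-1-5 2-7 11-20 2-22 3-7 7-5 19-2 6-3 4-6 3-16 5-9 8-10 10-4 5 1 8 4 23 17 6 8 6 21 10 16 16 18 16 10 15 6 16 2 31-7 28-2 10 1"/><path d="M17 198l25 12 28 3 13 3 4-1 5-5 1-7-6-33-1-17 4-7 9 1 8 5 7 6 10 21 5 8 24 20 7 8 5 10 7 20 13 19 2 9-1 6-16 15-9 13-5 14-3 2-10-7-12-17-8-5-6-1-8 1-23 8-17-1-36-10-8-5-8-9"/><path d="M527 38l-10-11-16-10"/><path d="M131 17l-2 8-6 13-21 25-9 7-23 8-11-2-20-13-10-9-12-15"/><path d="M338 17l-23 33-8 7-8 1-9-2-7-7-7-14-6-18"/></g><g data-elev="400"><path d="M259 527l-4-13-2-25 5-32 4-8 15-16 12-21 10-8 12-2 11 2 25 12 12 8 10 2 20 0 25-7 7 0 26 17 22 20 9 3 7 0 9-3 33-20"/><path d="M479 527l-17-5-28 0-37-5-24 4-16 6"/><path d="M17 435l10-5 10-2 13 1 13 4 8 6 14 16 9 9 21 11 18 13 5 2 5-3 18-17 14-18 7-3 8 1 3 4 1 7 0 13-2 9-5 7-19 20-9 17"/><path d="M527 288l-9-10-8-5-11-3-16-1-37 4-41 17-10 1-9-1-85-21-7-4-27-23-17-12-5-8-1-9 10-28 0-28 4-15 4-7 5-5 32-16 6-8 2-9-1-7-5-3-8 4-11 12-5 3-8 0-6-5-1-11 7-24 2-11-3-13-9-25"/><path d="M17 170l6-4 8 1 6 4 12 15 9 5 9-1 4-4 2-4 0-12-4-13-15-17-6-13-3-12 1-18-1-7-5-7-14-13-9-12"/><path d="M527 56l-7-13-8-8-31-18"/><path d="M159 17l-6 9-20 15-15 21-4 9-4 16-10 15-1 13 6 16 17 23 13 25 8 10 19 16 11 12 26 44 4 17 1 25 9 20 2 10-1 13-5 15-4 5-8 2-26 2-14-2-6-3-4-4-11-28-10-13-8-8-9-1-19 6-9 0-52-19-12-8"/><path d="M354 17l-13 12-4 13 1 11 7 16 4 18 6 10 20 16 7 8 5 9 8 28 7 11 11 11 10 8 14 6 10 3 12 0 47-9 11-6 10-10"/></g><g data-elev="450"><path d="M246 527l-10-16-2-9 4-25 2-27 3-5 22-18 17-29 5-5 5-3 9-1 26 2 24 9 19 12 12 1 11-4 6-6 4-7 6-17 6-8 11-4 27-5 4 2 4 5 4 16-1 8-7 14 0 6 18 27 8 4 11 0 17-7 16-11"/><path d="M419 527l-18-2-17 2"/><path d="M17 425l9-4 11-2 33 4 8 6 12 16 8 7 9 4 15 4 12 0 9-2 8-5 3-8 0-8-12-48-9-19-5-24-9-13-5-4-7-3-20 5-8-1-26-16-26-9-10-6"/><path d="M527 298l-13-12-9-5-16-4-16 1-22 4-11 5-12 11-7 16-7 2-17-10-26-10-30-4-31-10-26-7-9-6-18-19-15-12-8-11-2-10 12-36-2-32 5-28-4-20 1-16 3-10 9-16 2-8-4-18-8-16"/><path d="M17 142l9-14 3-22-2-10-10-15"/><path d="M527 79l-18-33-7-8-11-7-14-8-12-4-40-2"/><path d="M172 17l-10 17-21 14-10 13-3 10 0 23-8 20-2 9 3 11 22 41 8 10 38 34 20 34 5 13 6 40 6 24 0 12-3 37-5 10-13 16-3 5 2 7 8 12 2 9-2 24-4 19-5 10-20 19-10 17"/><path d="M380 17l-14 5-9 8-4 8 1 11 9 37 5 7 19 21 5 11 9 30 7 11 9 9 14 10 15 4 19 0 29-6 8-4 6-5 19-31"/></g><g data-elev="500"><path d="M232 527l-13-15-5-4-5-1-7 2-8 4-11 14"/><path d="M247 413l4-2 6-6 0-7-3-4-5 2-4 6-1 7z"/><path d="M17 413l13-3 49 1 7 5 14 19 7 5 10 2 6 0 6-4 3-8 2-11-1-12-3-12-17-36-6-7-5-4-20-3-32-24-33-13"/><path d="M375 398l7-1 7-6 4-8 2-13 1-16-1-13-4-16-5-8-9-7-11-4-31 1-25-14-8-3-9 0-18 3-9-1-11-9-7-17-4-7-10-8-6-1-1 5 5 34 1 18 7 35 6 12 5 3 18 0 38 20 24 4 15 4z"/><path d="M527 307l-22-17-11-4-12-1-13 2-14 5-6 7-2 8 1 8 3 8 16 21 7 13 8 34 2 26 3 9 7 4 11-2 8-3 14-12"/><path d="M446 182l20-1 21-4 9-6 7-9 14-44 2-11-3-18-9-27-5-11-8-8-12-9-12-5-13-3-27 0-25-6-10 1-10 3-13 7-6 11 0 15 7 24 4 8 17 21 10 37 6 13 8 9 9 7 10 4z"/><path d="M183 17l-7 16-5 8-6 6-16 10-7 8-3 25-8 27-1 10 10 27 15 24 11 10 32 24 12 6 7-3 6-8 8-14 3-11-2-33-1-24-3-28 4-24 9-18 2-8-4-17-6-13"/></g><g data-elev="550"><path d="M214 527l-8-4-5 1-4 3"/><path d="M112 419l3-1 2-3 0-9-6-7-6-2-4 5 1 7 5 8z"/><path d="M17 397l8-1 26 5 15-1 16-9 3-5 2-9-1-8-4-7-28-28-12-8-25-9"/><path d="M365 378l6 1 5-2 3-5 2-7-1-12-6-18-3-6-4-4-4-2-5 1-19 16-6 3-6 0-4-1-4-5-6-23-10-9-5-2-7 0-11 6-6 5-2 5 0 7 5 7 8 6 52 30z"/><path d="M527 316l-9-5-15-13-14-5-10 0-9 3-6 5-3 6 2 11 18 28 7 29 13 31 4 2 4 0 18-11"/><path d="M440 174l17 1 18-3 12-6 8-9 5-16 6-34-1-13-8-31-4-8-7-8-9-6-8-4-12-2-28-1-24-5-14 2-10 7-5 9 1 11 6 21 16 28 9 36 5 10 12 13z"/><path d="M196 17l-4 6-5 19-3 7-23 17-6 8-13 36-2 15 2 10 4 14 16 25 24 19 12 6 8 3 7-2 6-6 5-8 2-9-6-52-7-39 0-25 7-19 2-8-2-9-4-8"/></g><g data-elev="600"><path d="M17 380l10-1 18 10 10 1 6-1 5-4 3-4 1-7-1-7-3-6-15-16-12-9-22-9"/><path d="M527 326l-14-6-14-11-5-3-11 0-5 5 1 8 10 20 5 26 5 10 6 6 6 3 16-4"/><path d="M201 189l5-1 5-3 5-11 0-16-6-37-6-18-9-16-9-7-11-1-10 7-9 12-7 19 0 14 6 16 15 22 17 14z"/><path d="M442 167l16 0 15-3 10-7 6-10 7-21 1-19-1-12-9-29-9-13-7-6-8-3-57-4-10 2-5 3-2 4 0 13 4 19 14 29 7 33 4 8 7 7 8 6z"/></g><g data-elev="650"><path d="M527 347l-6-7-10-2-4 3-2 8 2 9 6 4 7-1 7-6"/><path d="M193 173l8 0 4-6 0-21-2-16-5-13-9-15-7-5-7-1-8 5-6 9-3 11 0 9 4 9 13 19 8 8z"/><path d="M442 159l11 1 10-3 11-6 7-7 5-11 3-13 0-13-3-13-10-27-6-7-7-6-13-3-40 3-5 3-3 4-1 13 12 37 6 27 3 7 5 7 7 4z"/></g><g data-elev="700"><path d="M443 150l7 1 8-2 13-10 8-14 0-16-6-22-12-20-11-5-20 0-9 2-6 5-2 6 0 10 14 52 6 8z"/><path d="M185 143l3-1 2-4-1-10-7-12-4-2-3 0-5 5 0 8 7 11z"/></g><g data-elev="750"><path d="M445 135l9 0 9-6 5-8 0-10-6-17-8-13-9-7-11-1-5 2-4 4-1 12 10 35 4 6z"/></g>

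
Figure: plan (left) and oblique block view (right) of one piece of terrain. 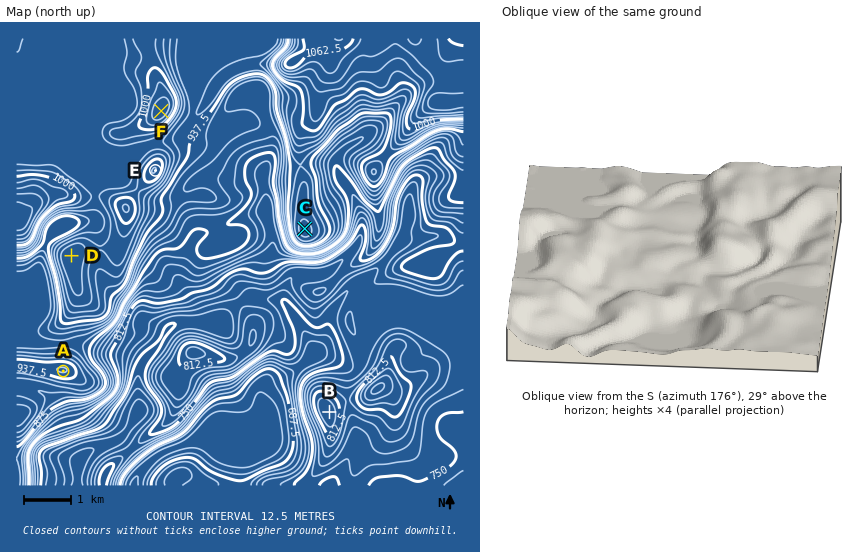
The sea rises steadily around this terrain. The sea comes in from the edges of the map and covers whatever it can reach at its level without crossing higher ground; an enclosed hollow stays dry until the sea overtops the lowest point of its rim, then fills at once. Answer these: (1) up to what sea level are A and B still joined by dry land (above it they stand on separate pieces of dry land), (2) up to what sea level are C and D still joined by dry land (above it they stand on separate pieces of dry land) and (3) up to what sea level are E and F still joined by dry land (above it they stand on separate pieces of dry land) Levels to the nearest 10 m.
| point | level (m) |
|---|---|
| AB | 770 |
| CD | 950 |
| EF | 970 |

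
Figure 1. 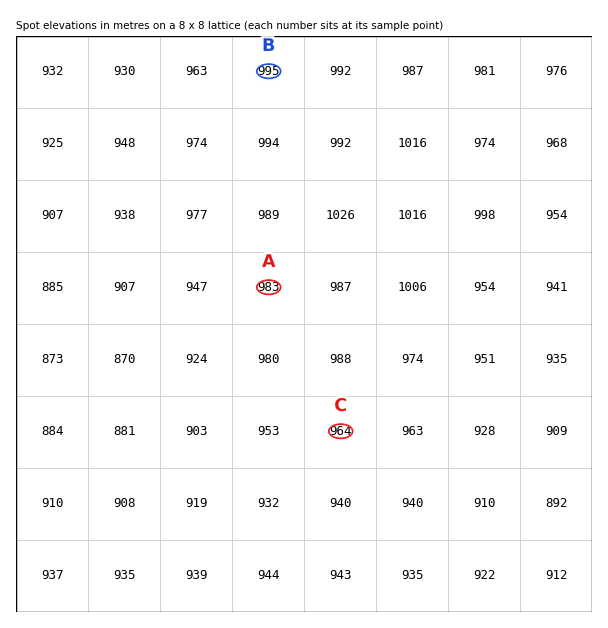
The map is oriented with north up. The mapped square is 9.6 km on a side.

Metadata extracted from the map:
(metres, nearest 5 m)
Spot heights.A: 985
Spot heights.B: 995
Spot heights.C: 965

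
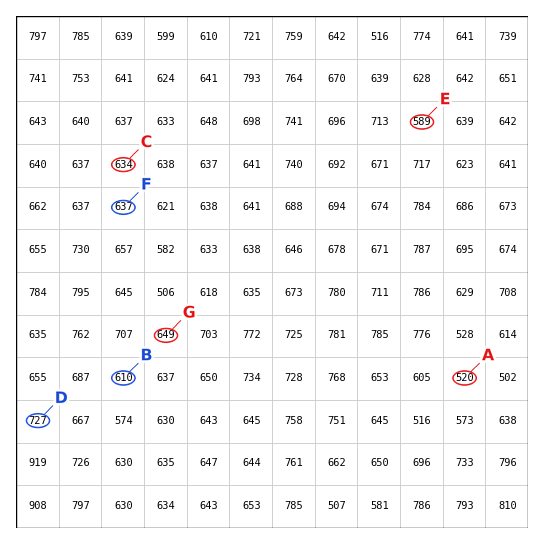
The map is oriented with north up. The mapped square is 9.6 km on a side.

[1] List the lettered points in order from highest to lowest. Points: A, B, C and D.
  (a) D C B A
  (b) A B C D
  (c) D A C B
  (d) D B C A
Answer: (a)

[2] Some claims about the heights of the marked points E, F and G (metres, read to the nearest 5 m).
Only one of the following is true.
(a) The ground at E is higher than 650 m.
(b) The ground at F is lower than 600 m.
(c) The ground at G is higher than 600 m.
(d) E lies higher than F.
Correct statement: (c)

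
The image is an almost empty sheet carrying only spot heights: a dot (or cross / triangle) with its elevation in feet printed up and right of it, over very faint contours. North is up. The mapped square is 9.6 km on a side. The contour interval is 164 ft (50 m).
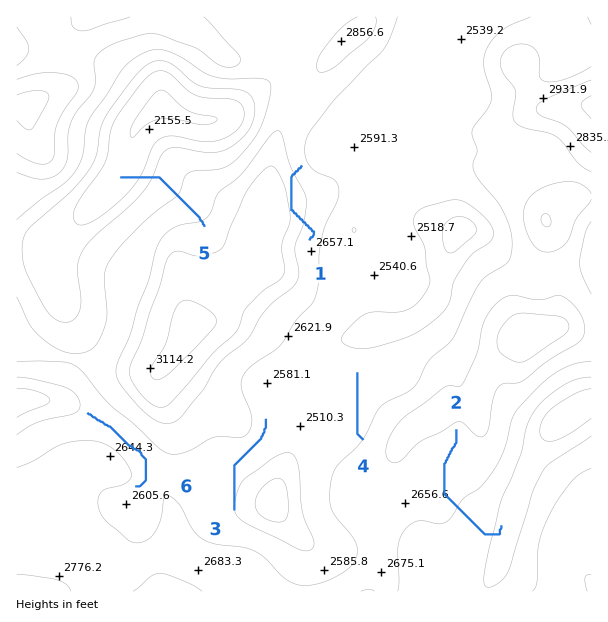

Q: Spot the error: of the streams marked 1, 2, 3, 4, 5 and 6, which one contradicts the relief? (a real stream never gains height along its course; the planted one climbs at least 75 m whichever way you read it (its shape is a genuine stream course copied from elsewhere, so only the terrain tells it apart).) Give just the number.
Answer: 1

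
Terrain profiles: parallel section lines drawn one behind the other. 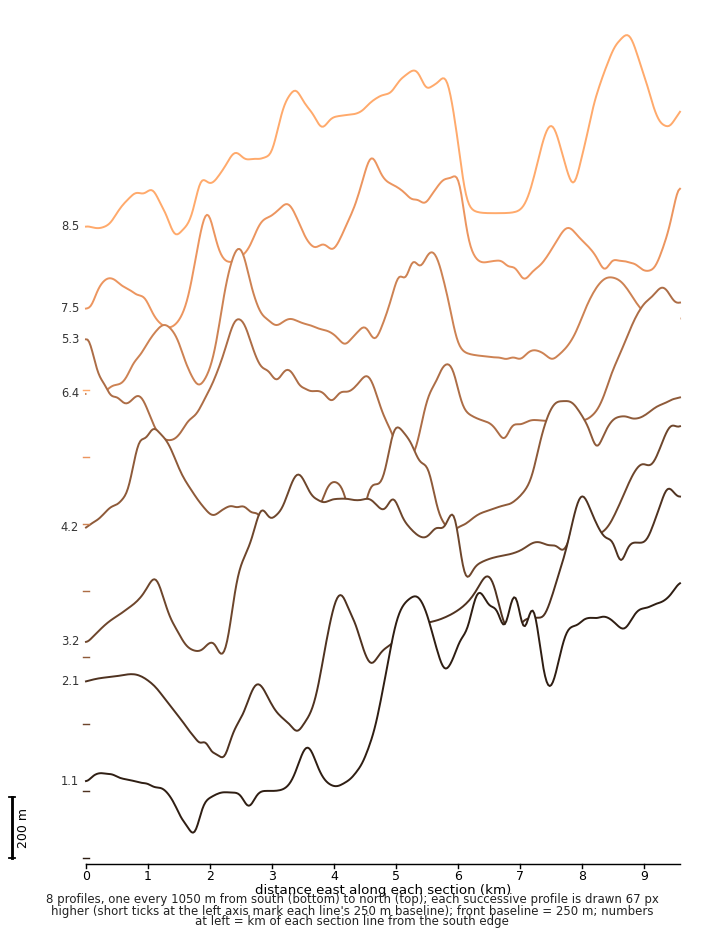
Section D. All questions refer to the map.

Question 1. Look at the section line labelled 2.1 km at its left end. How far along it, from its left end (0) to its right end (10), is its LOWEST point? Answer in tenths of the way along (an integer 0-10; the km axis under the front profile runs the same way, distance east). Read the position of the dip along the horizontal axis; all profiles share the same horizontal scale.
2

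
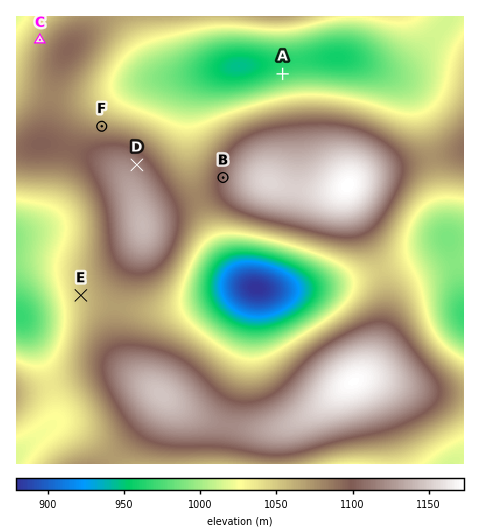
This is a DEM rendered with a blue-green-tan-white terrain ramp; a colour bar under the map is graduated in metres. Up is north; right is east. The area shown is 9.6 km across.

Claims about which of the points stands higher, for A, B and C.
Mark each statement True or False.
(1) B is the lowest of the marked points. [False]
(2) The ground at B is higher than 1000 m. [True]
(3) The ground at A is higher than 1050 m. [False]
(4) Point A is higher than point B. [False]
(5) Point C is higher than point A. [True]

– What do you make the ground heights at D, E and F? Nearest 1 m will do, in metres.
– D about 1116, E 1052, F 1074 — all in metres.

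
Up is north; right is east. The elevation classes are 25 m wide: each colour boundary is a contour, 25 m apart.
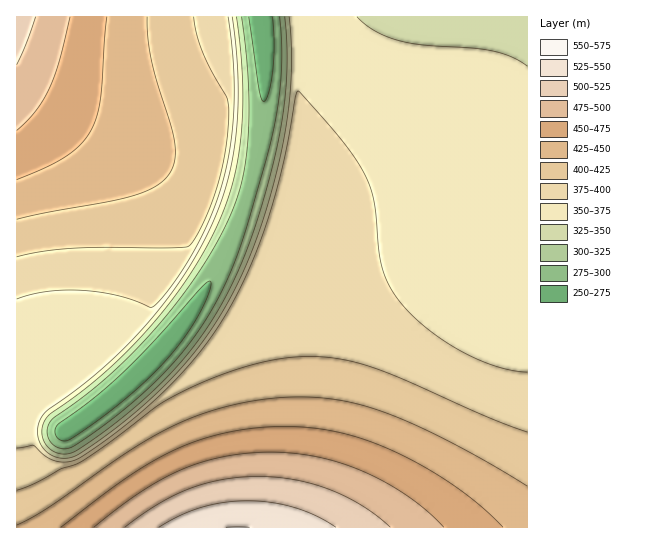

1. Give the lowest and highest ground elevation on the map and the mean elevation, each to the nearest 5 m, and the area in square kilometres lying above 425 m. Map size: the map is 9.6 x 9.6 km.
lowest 260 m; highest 550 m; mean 395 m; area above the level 25.8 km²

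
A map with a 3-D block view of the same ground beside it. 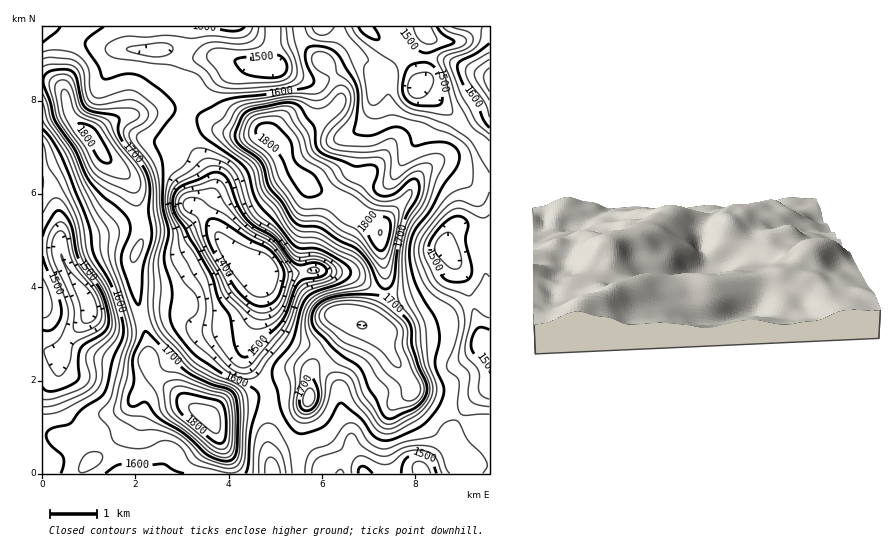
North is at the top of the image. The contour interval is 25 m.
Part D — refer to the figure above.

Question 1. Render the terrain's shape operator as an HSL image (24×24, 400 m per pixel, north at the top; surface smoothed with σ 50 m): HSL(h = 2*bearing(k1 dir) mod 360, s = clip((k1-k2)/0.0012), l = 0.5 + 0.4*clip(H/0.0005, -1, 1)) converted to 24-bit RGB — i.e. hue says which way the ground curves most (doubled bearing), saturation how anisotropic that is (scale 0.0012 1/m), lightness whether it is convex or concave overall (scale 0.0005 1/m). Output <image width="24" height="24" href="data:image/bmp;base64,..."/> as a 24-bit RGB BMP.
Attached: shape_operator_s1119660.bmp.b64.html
<image width="24" height="24" href="data:image/bmp;base64,Qk32BgAAAAAAADYAAAAoAAAAGAAAABgAAAABABgAAAAAAMAGAAATCwAAEwsAAAAAAAAAAAAAen9bZYeY06vDYmGjdmp9coxpZ3yPqE+kriZR0bE2dv+UPVKKEw832+ibeDMzNoAsxkkrXS9CpMk9ZmYrGhAjls2TkbTDV2yGhJuVZJiLgJZgrVCGnneYi5qCaEVOMxYfsk9C2vjTbeC/LxlZOT+Is8N4rGCXa66FZDCQs2Wlw6t8gUajRbHGWNGPhFBrcZGNhIuumm+bh2FxgmRhlYBOkkZSjSNrTm+2te/a5/fUdjyuMR5gSlh5wmE1WZ4mrJdzOiZhlU1z6ceZOYdGRqNuWHF4XpmjjqKzaF2km3nBp4zJiUjK4bbHPlWtd2LLz+ztstrj8OnbkDnIOiOGQ02X9UX/6f/MF1h3fCuSVpel6cvL7Zq/FsJiRY6VRq6GVqmXL1hAW3BEfjxJg0F80K6QnUqRUNTCtejKfs7FoJfW9Er/kybGYk5/G4GH/+3MJA5NOy5mpsGVa39P5OOo1N/3HiinmqJxP3FARE19gkN8bERKVJ1tuUttvNKRPrdkZdpUcl45cnsvNBkntTGeu23BUbDI8ciSkh2XP46MhJldoa6Bt/m2oipKTixjfLOiiX2yeU5DMmmGkKzPhXbARFWy8ezalNTFqEhdgF1Oh0tHRT1YLmxrs4GamXdjwT4tkC1VnJ1jWaaMidaGr952XiNprmBsMZw6ZTpJo7p2E5tpOXt/fCddh04y3v+lgIVBbDE2kZJIc1BmZoqPNYqhQlOXyziR1SpLe7RvidG8Z3Wvu9WqstOePC+AqnCNwXpwNyZSo8ijcayxChEpUhgtvs5z3fyyUjNYjl54m7uITYamjtDRMlGaJiBhtUy04NX13tnynJbhk9bnld+5t01ibzKJhaCrxG26ezmrrcuidEWUKQMwUZVGyuim0OKSREp/d56nvbmeScOUej9lRzA/EhcrdMV9YOmrl9WU42/B0A4ms18GXpBJVJWnbJKxtDW1qoG+l8yDMwAwehp3X8OdzO6qutKDSmWOZoeOrcmLYJDAXyRhdGFrFxk0d84AGjIBMx4ASjMHeQ0M8P/MOIqPX5dxPkFTaT1gzMxsdid6LABAttrLbKq/4N2749eDMWBUV5WTnOScThJJcz9YbkRAKgkl/+6OTA8dP44hUWUrjr4/6//MK2FoRXZeUjFeaTdhz++hPhhTDxJMuc+UX5Vkjqdk9+HUUYWxQdOilkM2PhI7dS08YhgeJ0xx6fHEUkqienihWoWynubP/PfPJzRPYFU3GSk1Wpqn6d2pjS6qFC5ivLVmh6JfaJJV1++af9arLx+nqhFsWyxikCiVsbzYNmnS38aiVoGjb7q/hsbFcdzO99TUsiOvkmKJJldhLFIw08xIVzF/OT6HpaFzoaVsk6JkyvOTtrs0IhEhdlApYD+fXFiyvHuCXzlqwuSzmaXAaL/JrdzVPcmptDeW/7bVYo2zbkOtQWOinsicUiZ/YEKBwJBlmq9xkdKj2/LYwhSucySWPZ1tIDRCWohqiUql19Ctl9OmnL2uYseihko+skspCTco8aKp4YG6SUKGZqGrhquhbil9WDZs0tentuPJyfXkxF7JlxmduJbHjlK1Qi5nX3A2KD0fq+iFfdOIg8/GooDOY0nJzrDboFHNEG1M74+wnWjCf6mVRE6XYSZAeVA+sPaltvPCb585QxAliWB+nGiQpDqhdjmzsHXcpObciN2kqdSbSoMrFyUPbWUyb2RD4HuDOFZ2VotDuYaVnq3FNAk0cz+ez/nj0Pvx3lSRfw45OpM7ToRjYVR2Xnm2Vo/aZGfX4uDrrtXWkKt0zDKfojlBH3I1S4yClKRmk3zAi63Eaq+AWAsvoSWcSla41//MFFNGwCuF0JTduaPcfFS5aXKXZZWLSXmMP+nPndfO6rrt6LDrVTPJ8KTXf9yjGURkob5wO8COj0BYdRtCjjplS1KCj+rM9f3ODg4lSWU/pqdXikhIhGJvfoyNbK+KM8OjO5RJVHc+VnVBvCobcR0qsMFY89rTEQw83+RnHDgZWDU4di9wr417V0qTjN+67r21byKrVXmTdqCpf361h4e1ep+pp62GdEJZXnY2TlcWIyUOYyUWyH1CROtCwJBEWR58rtyjqS2hLThWPVWSpdzbj7rbrKVQp4I2iz1IXII6Y3AhX1wUXEsbq282fm8rSTAdfGMoS6VJNiyQSb2VyvPj2ZrRp1OnbqzLkkJtl3C6RHfmW+z6STXTtHBUloBfskxJkIRUkGR7f1+epX21WHKwfKFcp1d0l1mRiMOKZc+0FxFhwuOZIpU0pzQyfcNaTBkynqRTfLJnNhUzkUUMJl8KSsAq"/>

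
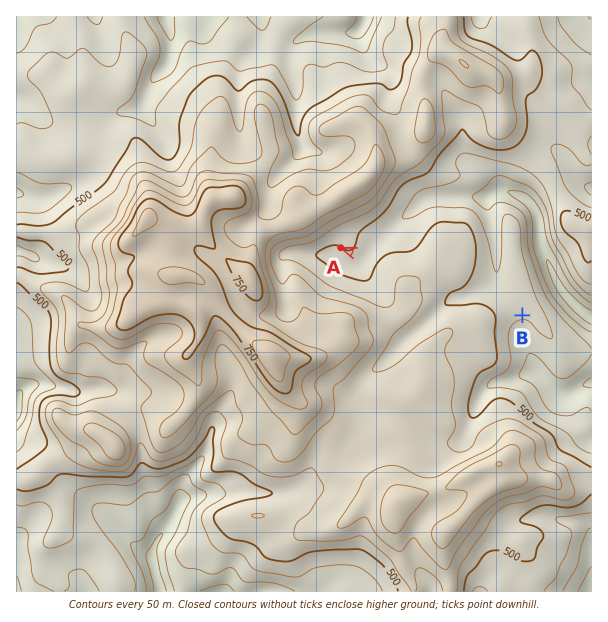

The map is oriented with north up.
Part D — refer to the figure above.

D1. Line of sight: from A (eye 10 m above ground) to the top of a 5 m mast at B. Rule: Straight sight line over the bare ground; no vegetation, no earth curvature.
no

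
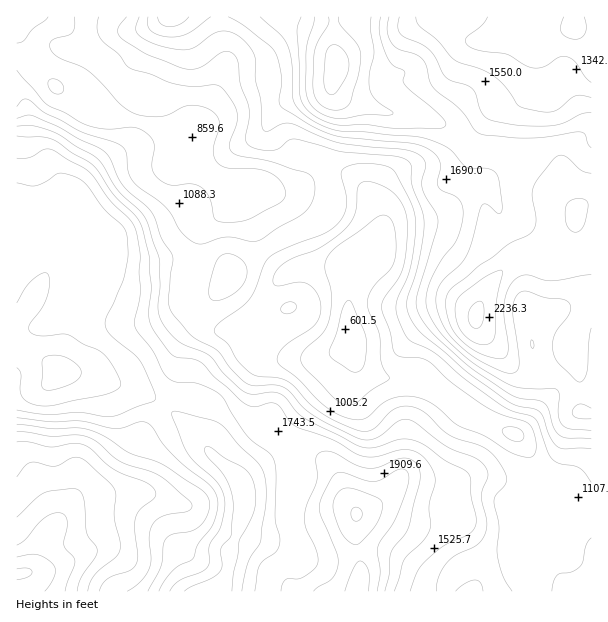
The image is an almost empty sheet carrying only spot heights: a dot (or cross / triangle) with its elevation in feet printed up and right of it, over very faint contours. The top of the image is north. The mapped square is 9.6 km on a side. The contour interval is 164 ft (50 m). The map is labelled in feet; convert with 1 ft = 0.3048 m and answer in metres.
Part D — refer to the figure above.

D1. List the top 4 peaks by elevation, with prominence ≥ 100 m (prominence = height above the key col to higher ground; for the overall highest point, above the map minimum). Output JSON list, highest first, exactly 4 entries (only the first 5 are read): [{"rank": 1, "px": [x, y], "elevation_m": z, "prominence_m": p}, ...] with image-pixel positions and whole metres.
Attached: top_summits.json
[{"rank": 1, "px": [338, 66], "elevation_m": 772, "prominence_m": 628}, {"rank": 2, "px": [62, 372], "elevation_m": 718, "prominence_m": 357}, {"rank": 3, "px": [476, 317], "elevation_m": 709, "prominence_m": 142}, {"rank": 4, "px": [357, 515], "elevation_m": 705, "prominence_m": 168}]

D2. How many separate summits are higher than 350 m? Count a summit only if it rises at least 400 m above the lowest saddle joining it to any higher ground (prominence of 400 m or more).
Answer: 1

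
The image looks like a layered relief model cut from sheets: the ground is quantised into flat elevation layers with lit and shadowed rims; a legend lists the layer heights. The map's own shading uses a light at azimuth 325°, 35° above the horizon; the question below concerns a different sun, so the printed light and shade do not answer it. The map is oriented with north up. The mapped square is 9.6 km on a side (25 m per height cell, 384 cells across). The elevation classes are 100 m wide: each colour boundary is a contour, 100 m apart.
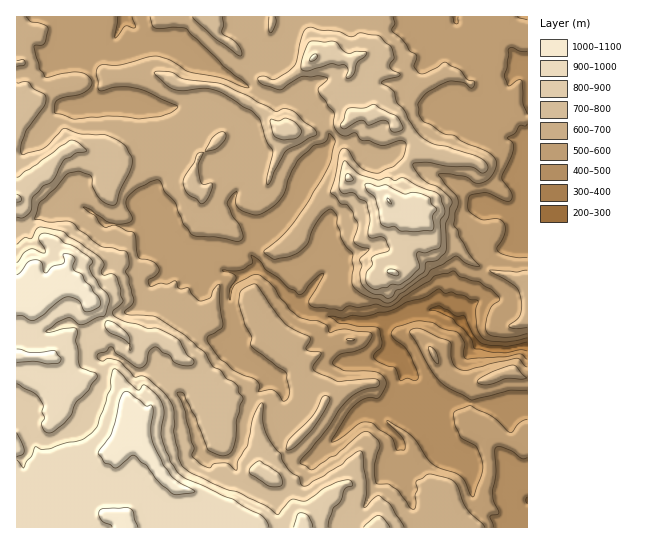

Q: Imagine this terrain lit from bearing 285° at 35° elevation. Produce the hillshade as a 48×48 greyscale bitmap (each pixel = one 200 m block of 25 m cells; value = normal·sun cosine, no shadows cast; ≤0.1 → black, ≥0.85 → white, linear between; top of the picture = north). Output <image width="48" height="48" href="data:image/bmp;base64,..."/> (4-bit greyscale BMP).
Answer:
<image width="48" height="48" href="data:image/bmp;base64,Qk32BAAAAAAAAHYAAAAoAAAAMAAAADAAAAABAAQAAAAAAIAEAAATCwAAEwsAABAAAAAAAAAAAAAAABEREQAiIiIAMzMzAERERABVVVUAZmZmAHd3dwCIiIgAmZmZAKqqqgC7u7sAzMzMAN3d3QDu7u4A////AKmZqru7hnmZmZmblY3HVXvLhViqqoVHiKqaq8y6homZmaqXZq3Idme8dGm6qFaJdqqaqru6mZqYmqhmiau7qHZ6hoq6lVmYdpqpmaqqqqu5hlaJqpic2oc2l5u7lGmYh5qpiaqZmruFVnmruoZr3bcziau6dYqYmaq6iKqnirgzaKq9uWVq3dlDeruHiauYmqq8qbu4epQTaanOt2VHzexjWbloqruZmpmrus3aiGM0asZtx4lSXO6VR6hqqrqZqpmZq83tl0I0e8dLx5uUFc7GWJebu6qZq5qpeL3up0IkjLdKt6u4MVy4mYmru7qHrKqql53ut1IUnKc5tpvLchaamKqry6mIq6qql3zvuGMmvJhGuHvMpRJniqqru6iJmqqqmGnuqHNJy5dlmovMuWNESKmru6hniKqqmGfMeGWauoeHWLu7qaqWJZrMu7p2eJmqh3e5V4mqmGVnmrupiJqoZ5zcmb3Lh4mYZWipmHmphUV6uqqXVXiYma3aVqzMlompdWacpnmYZEasqqmZhmVGis7YQ2ibu5q7hXialoqFRnesupmYi7hCe823Y1qWQ5iKp2q5d5hmeIacupiZeamGjeuHds7JZJdWmnZ1eZiImYatqXd4d4iYesyoeu/su5hUeqQRWamZmYe9mGR7qHZlMViaqs7szYmGaaUiJZqZmofNlkesuIiHQARXmazd3ZmqmGRUJZqZmqe9lXqJ26zZUQA2mZq7zbmrp0NlNomamah7qbqGrM/9lgADiZq7u+ubp0RWRoh4mZqHvKmHes//ynEBWamZquyst0R4RZmaqYh4vKiIeM7+y5ZCJ4eJqt3rZUaZZYqqqZl3rcmHed3L3JhyFWeJmc7XVmeZd5qrqZmGe+2We97rmphxBXiYmWqpl3iZiJq7uph3iK7Hat3+uZhABHmZmSJaqZqoZ5q8uYeJhnvrac3v25hQAHmpmSAmibuUSJq8uGerllfOqavO2ZliAFmZmXQiac2SN5vMqXWMyFWd7rrNt5hjJHeZmcpROL21NXvMqYZq2lWL7/uJmYZlaJY2md20J5u3Vnq7qZhozGR5z/dZzJZod5gSic3aZ4qXZ4m7qZl3vYRYv+d6vLmamIZDaZveuZmHeZmrqpiIvJU1jdmamcuph3d3eEfO2YqYiqqqu6h5zbYzWbqpl4h4h4iZiESMuaqpmqq7url53ulDbceJqER4iaqXiHM5qqqqqqq7qqqa3bhGvvuZlzR4mqmpeMgkmaqqqqqqqqu7qJl6zdu6dlV4mpibh7pkeJmZmaqYeKy3aaic3KmqhnZompd6l5eKqHmZmau5mZd7y5VqzKeJiJl3ipZ5mXeKupu6qruXiZvLusyFe8hnh2iqmIdoiVV5mau7zLmImry5ib76Rpl2ZmerqZmHiHeJmZqqu7qZq7uniZ3/l4mXZWeKmamZmZmImZiLqqqqu7p3qov+uYqoZmiamqmZmpmYmZl5u7mKu6d4y3ncqpqpZnmZmqmZqpmZmZp2vcp4unZpzIeqqqq5dniZmqmZqg=="/>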